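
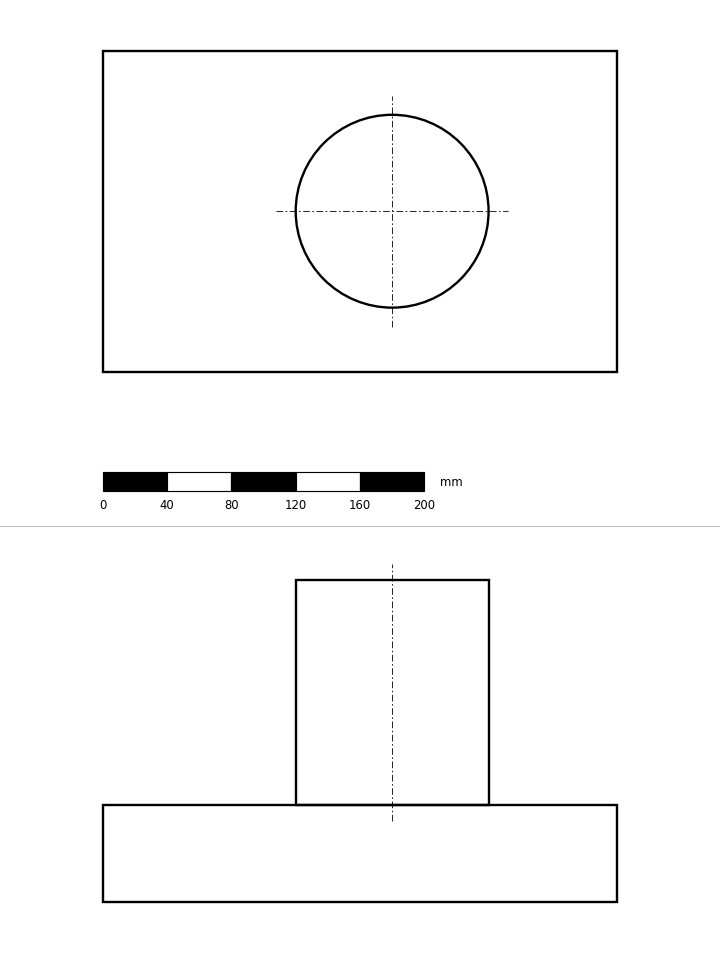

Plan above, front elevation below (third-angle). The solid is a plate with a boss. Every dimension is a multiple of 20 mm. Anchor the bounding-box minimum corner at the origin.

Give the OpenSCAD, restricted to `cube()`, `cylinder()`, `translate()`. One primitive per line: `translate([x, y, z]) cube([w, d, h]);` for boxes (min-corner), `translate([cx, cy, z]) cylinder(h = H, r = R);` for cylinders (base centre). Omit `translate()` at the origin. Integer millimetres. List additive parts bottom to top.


cube([320, 200, 60]);
translate([180, 100, 60]) cylinder(h = 140, r = 60);


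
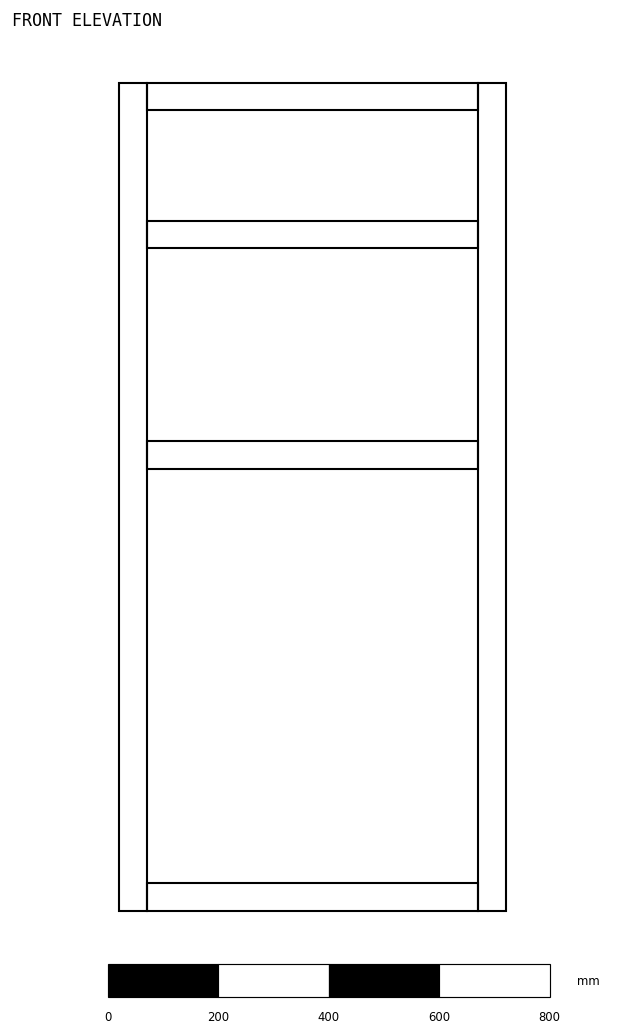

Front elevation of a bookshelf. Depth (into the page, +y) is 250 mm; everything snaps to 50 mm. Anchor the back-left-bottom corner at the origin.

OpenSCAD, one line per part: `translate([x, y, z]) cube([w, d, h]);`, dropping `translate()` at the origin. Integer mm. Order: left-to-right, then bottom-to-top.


cube([50, 250, 1500]);
translate([50, 0, 0]) cube([600, 250, 50]);
translate([50, 0, 800]) cube([600, 250, 50]);
translate([50, 0, 1200]) cube([600, 250, 50]);
translate([50, 0, 1450]) cube([600, 250, 50]);
translate([650, 0, 0]) cube([50, 250, 1500]);


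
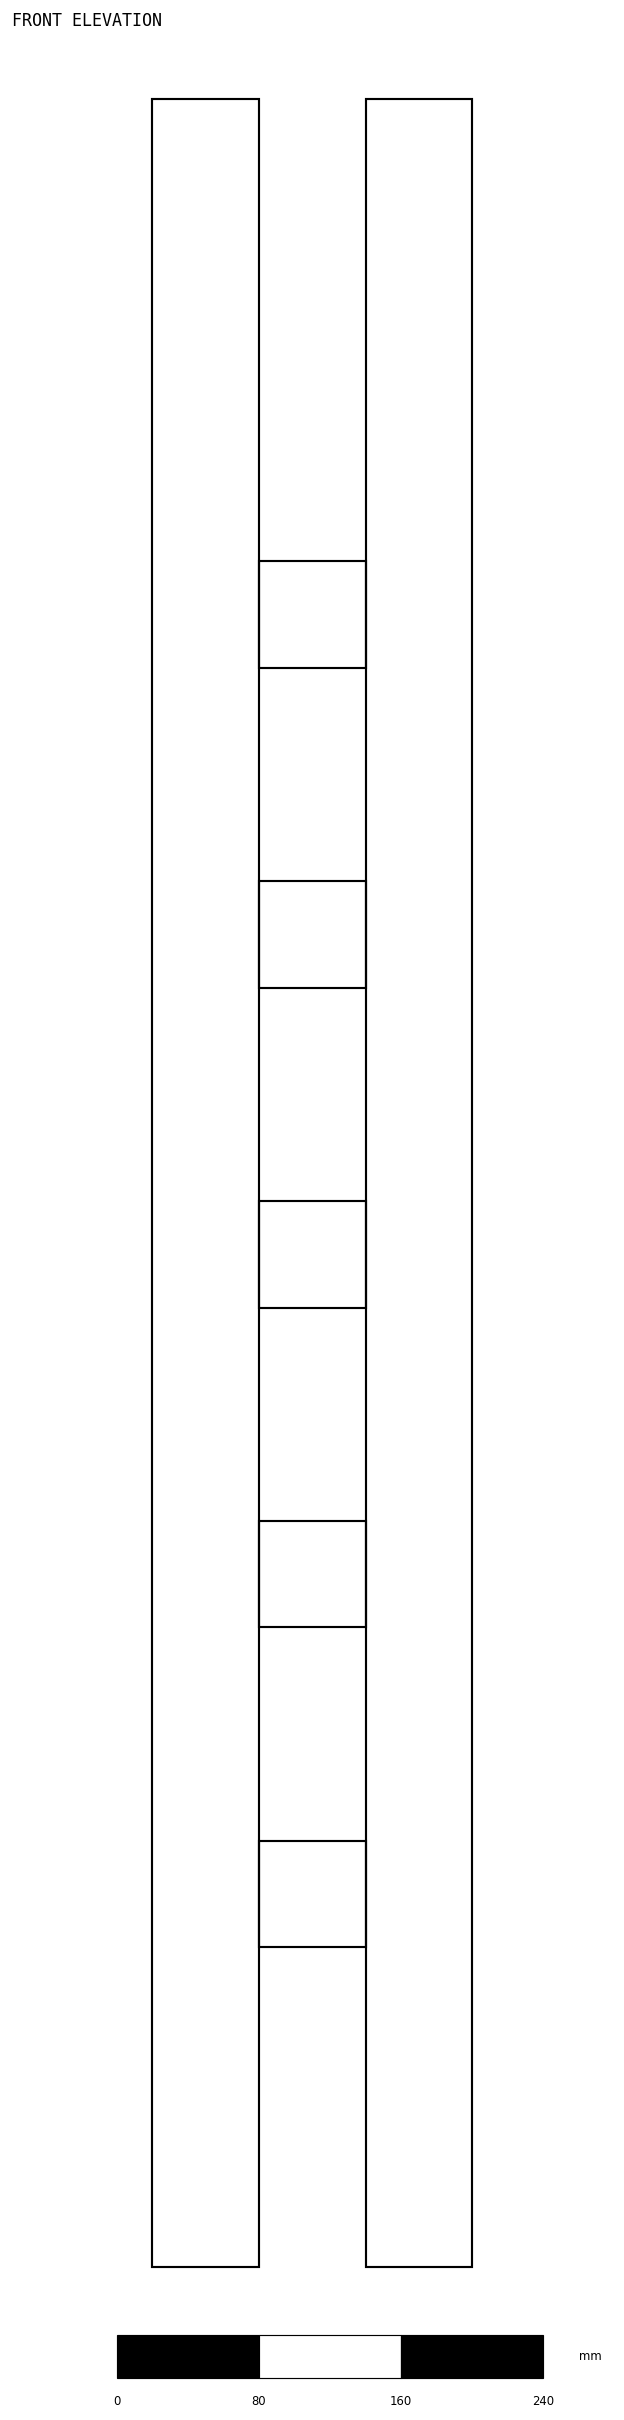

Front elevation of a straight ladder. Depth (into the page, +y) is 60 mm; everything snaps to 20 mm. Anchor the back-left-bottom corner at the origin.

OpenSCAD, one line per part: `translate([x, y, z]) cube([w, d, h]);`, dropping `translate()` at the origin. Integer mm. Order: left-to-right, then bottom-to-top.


cube([60, 60, 1220]);
translate([60, 0, 180]) cube([60, 60, 60]);
translate([60, 0, 360]) cube([60, 60, 60]);
translate([60, 0, 540]) cube([60, 60, 60]);
translate([60, 0, 720]) cube([60, 60, 60]);
translate([60, 0, 900]) cube([60, 60, 60]);
translate([120, 0, 0]) cube([60, 60, 1220]);


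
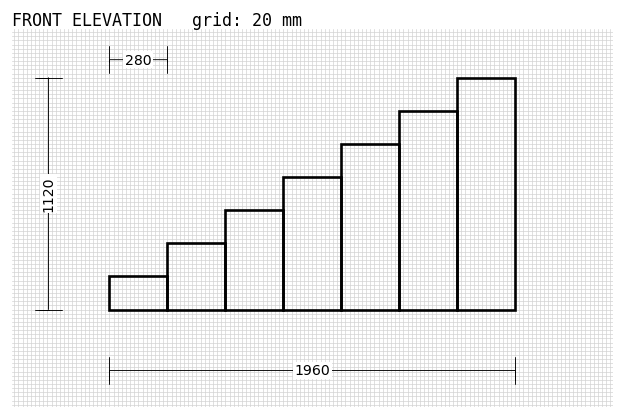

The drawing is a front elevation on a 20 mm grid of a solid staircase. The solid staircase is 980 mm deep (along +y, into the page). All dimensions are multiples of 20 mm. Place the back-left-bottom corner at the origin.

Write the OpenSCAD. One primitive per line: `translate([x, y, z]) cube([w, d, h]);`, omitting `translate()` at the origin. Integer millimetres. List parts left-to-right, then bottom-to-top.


cube([280, 980, 160]);
translate([280, 0, 0]) cube([280, 980, 320]);
translate([560, 0, 0]) cube([280, 980, 480]);
translate([840, 0, 0]) cube([280, 980, 640]);
translate([1120, 0, 0]) cube([280, 980, 800]);
translate([1400, 0, 0]) cube([280, 980, 960]);
translate([1680, 0, 0]) cube([280, 980, 1120]);


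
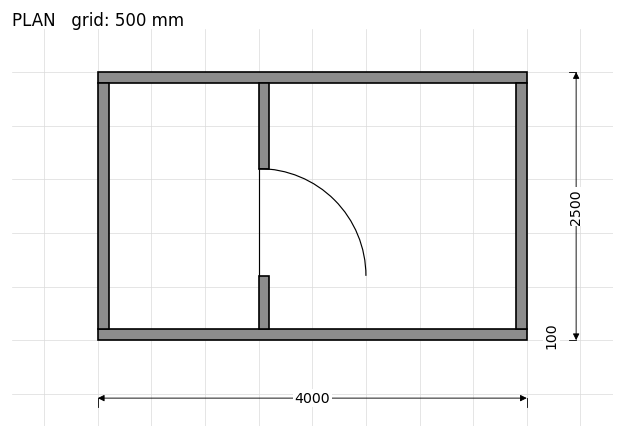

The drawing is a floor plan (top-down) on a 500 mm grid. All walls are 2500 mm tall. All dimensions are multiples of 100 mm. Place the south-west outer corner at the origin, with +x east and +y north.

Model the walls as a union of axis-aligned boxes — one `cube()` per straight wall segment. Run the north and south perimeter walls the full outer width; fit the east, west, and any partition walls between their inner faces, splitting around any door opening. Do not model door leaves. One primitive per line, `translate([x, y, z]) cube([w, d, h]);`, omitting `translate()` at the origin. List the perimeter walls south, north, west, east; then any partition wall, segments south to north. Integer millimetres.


cube([4000, 100, 2500]);
translate([0, 2400, 0]) cube([4000, 100, 2500]);
translate([0, 100, 0]) cube([100, 2300, 2500]);
translate([3900, 100, 0]) cube([100, 2300, 2500]);
translate([1500, 100, 0]) cube([100, 500, 2500]);
translate([1500, 1600, 0]) cube([100, 800, 2500]);


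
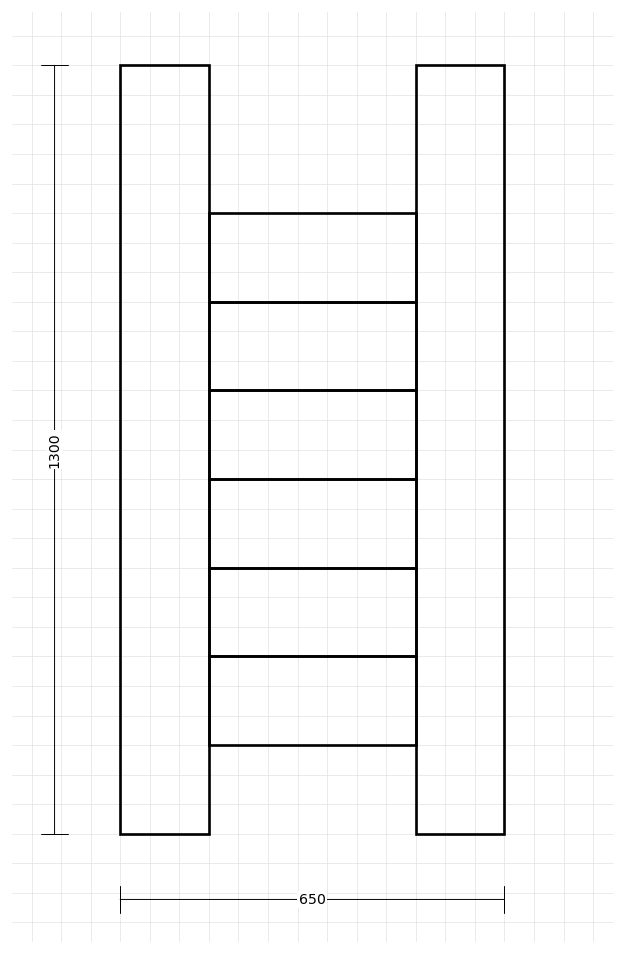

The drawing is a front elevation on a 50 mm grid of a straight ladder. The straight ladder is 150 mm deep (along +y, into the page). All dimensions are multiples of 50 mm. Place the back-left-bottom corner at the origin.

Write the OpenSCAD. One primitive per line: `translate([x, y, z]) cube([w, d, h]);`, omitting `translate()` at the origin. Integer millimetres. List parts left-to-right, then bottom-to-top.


cube([150, 150, 1300]);
translate([150, 0, 150]) cube([350, 150, 150]);
translate([150, 0, 300]) cube([350, 150, 150]);
translate([150, 0, 450]) cube([350, 150, 150]);
translate([150, 0, 600]) cube([350, 150, 150]);
translate([150, 0, 750]) cube([350, 150, 150]);
translate([150, 0, 900]) cube([350, 150, 150]);
translate([500, 0, 0]) cube([150, 150, 1300]);


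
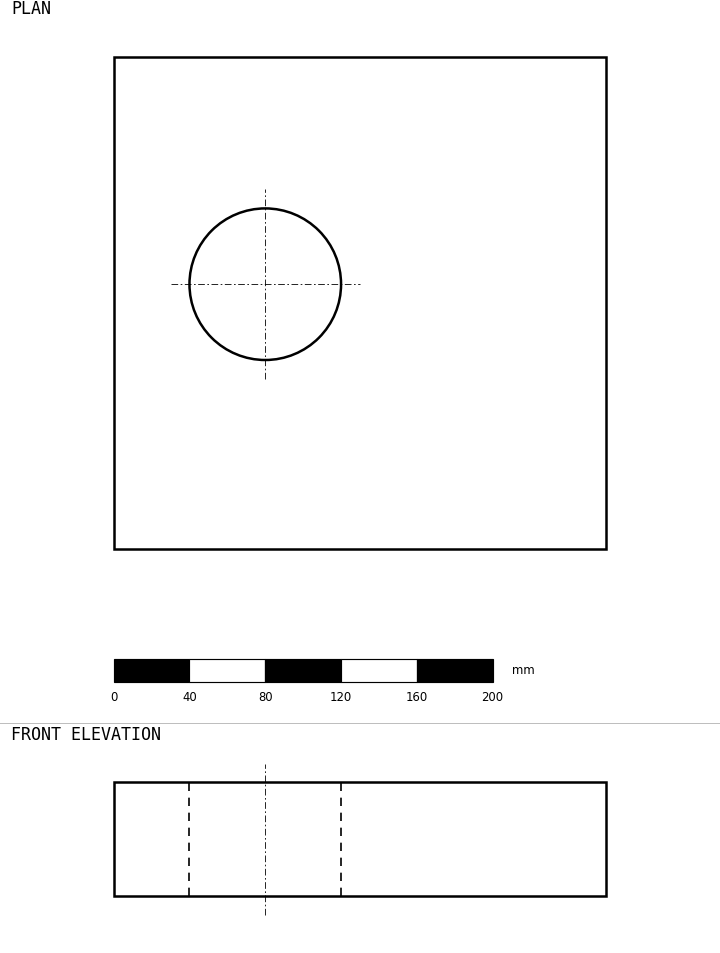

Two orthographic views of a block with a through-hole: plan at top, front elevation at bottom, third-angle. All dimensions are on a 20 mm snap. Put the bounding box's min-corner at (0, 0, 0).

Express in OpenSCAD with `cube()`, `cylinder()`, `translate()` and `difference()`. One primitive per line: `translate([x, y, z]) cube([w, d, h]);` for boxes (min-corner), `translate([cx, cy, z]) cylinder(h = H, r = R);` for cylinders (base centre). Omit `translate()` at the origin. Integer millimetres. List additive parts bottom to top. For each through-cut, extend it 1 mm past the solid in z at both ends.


difference() {
  cube([260, 260, 60]);
  translate([80, 140, -1]) cylinder(h = 62, r = 40);
}


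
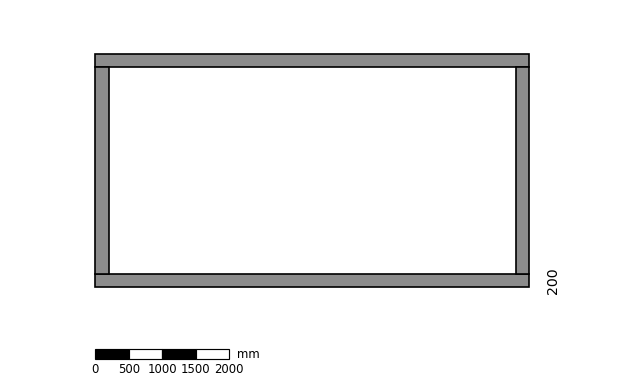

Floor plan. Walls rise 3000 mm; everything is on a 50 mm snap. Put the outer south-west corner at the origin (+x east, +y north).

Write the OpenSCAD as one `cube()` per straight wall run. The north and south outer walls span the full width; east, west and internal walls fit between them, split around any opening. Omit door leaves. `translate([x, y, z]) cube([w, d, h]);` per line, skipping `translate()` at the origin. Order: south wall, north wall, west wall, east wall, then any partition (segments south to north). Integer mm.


cube([6500, 200, 3000]);
translate([0, 3300, 0]) cube([6500, 200, 3000]);
translate([0, 200, 0]) cube([200, 3100, 3000]);
translate([6300, 200, 0]) cube([200, 3100, 3000]);


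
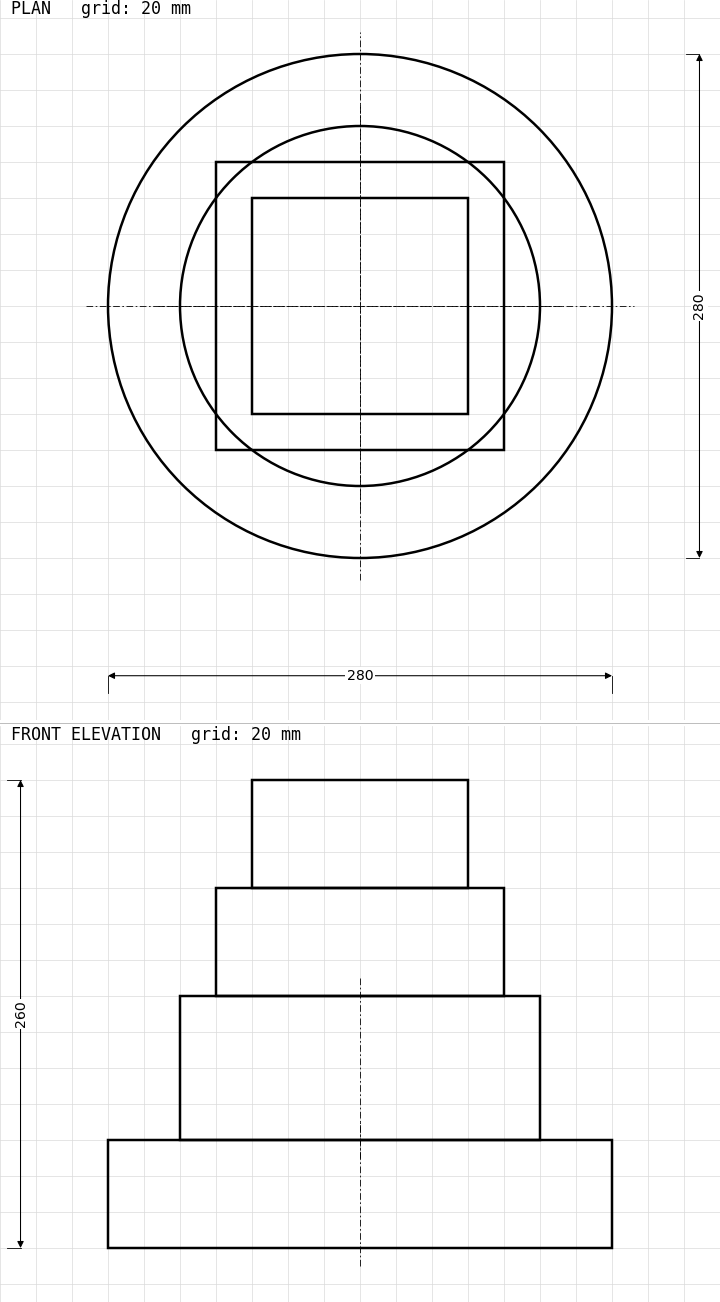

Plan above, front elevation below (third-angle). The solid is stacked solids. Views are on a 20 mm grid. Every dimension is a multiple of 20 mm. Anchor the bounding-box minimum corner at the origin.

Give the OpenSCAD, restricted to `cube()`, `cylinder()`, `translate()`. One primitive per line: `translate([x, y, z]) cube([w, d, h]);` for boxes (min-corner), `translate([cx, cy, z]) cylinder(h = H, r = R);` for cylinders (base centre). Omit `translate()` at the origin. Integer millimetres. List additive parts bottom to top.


translate([140, 140, 0]) cylinder(h = 60, r = 140);
translate([140, 140, 60]) cylinder(h = 80, r = 100);
translate([60, 60, 140]) cube([160, 160, 60]);
translate([80, 80, 200]) cube([120, 120, 60]);


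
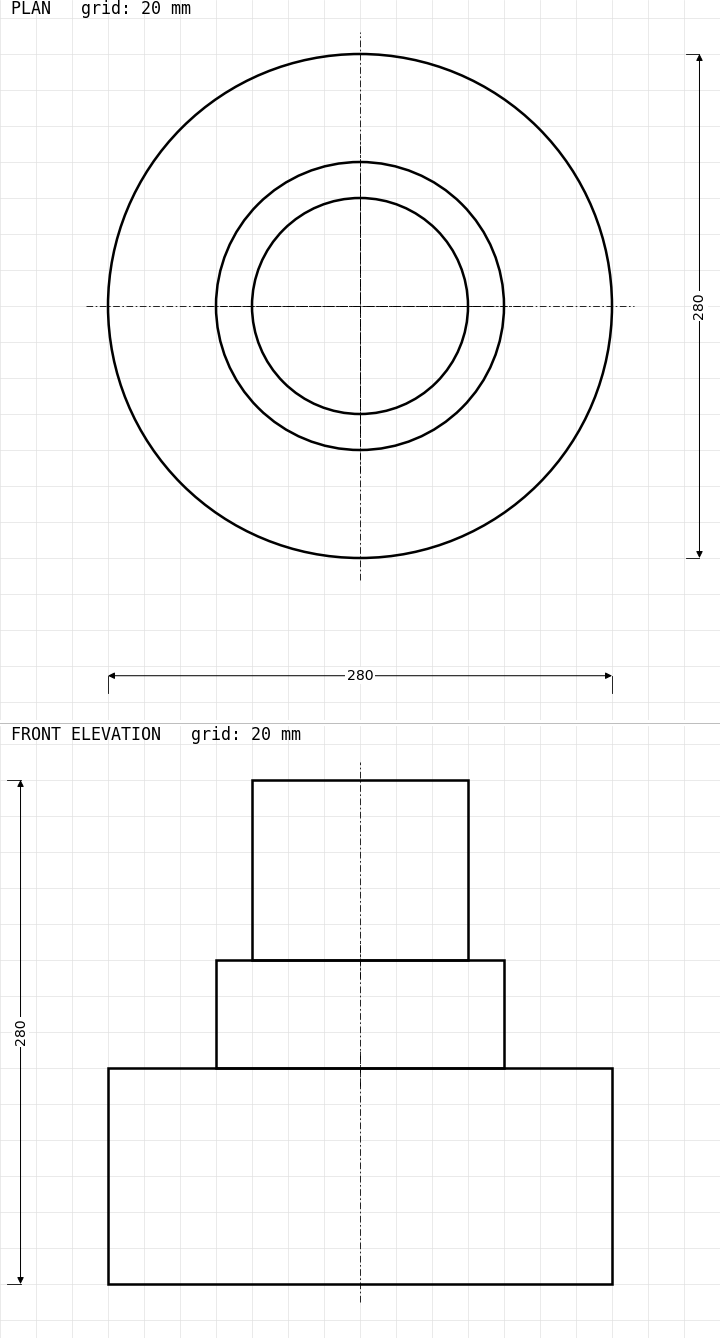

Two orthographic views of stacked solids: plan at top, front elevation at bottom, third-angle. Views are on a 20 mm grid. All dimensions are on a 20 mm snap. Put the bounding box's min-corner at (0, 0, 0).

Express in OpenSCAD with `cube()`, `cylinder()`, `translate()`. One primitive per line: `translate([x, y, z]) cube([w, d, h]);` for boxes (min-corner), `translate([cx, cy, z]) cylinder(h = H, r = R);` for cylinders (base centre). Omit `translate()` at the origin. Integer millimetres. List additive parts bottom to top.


translate([140, 140, 0]) cylinder(h = 120, r = 140);
translate([140, 140, 120]) cylinder(h = 60, r = 80);
translate([140, 140, 180]) cylinder(h = 100, r = 60);


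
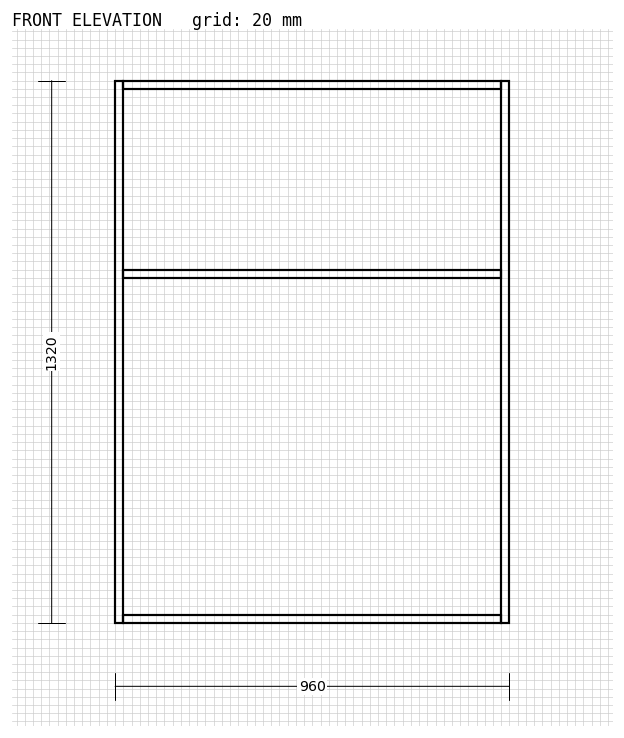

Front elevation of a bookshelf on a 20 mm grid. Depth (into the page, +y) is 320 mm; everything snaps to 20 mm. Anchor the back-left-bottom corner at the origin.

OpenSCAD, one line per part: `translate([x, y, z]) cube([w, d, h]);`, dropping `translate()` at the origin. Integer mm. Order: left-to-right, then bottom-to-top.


cube([20, 320, 1320]);
translate([20, 0, 0]) cube([920, 320, 20]);
translate([20, 0, 840]) cube([920, 320, 20]);
translate([20, 0, 1300]) cube([920, 320, 20]);
translate([940, 0, 0]) cube([20, 320, 1320]);


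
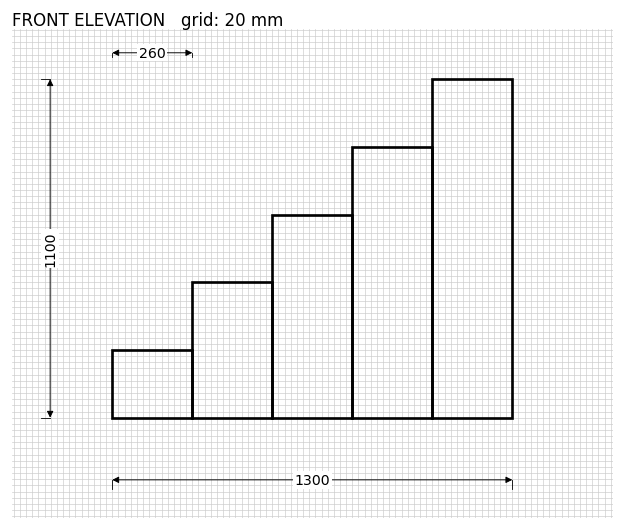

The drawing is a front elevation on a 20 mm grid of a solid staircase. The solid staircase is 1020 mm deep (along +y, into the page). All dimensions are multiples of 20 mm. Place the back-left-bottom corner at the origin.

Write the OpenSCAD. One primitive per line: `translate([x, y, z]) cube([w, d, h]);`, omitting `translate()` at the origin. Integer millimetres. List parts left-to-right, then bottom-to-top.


cube([260, 1020, 220]);
translate([260, 0, 0]) cube([260, 1020, 440]);
translate([520, 0, 0]) cube([260, 1020, 660]);
translate([780, 0, 0]) cube([260, 1020, 880]);
translate([1040, 0, 0]) cube([260, 1020, 1100]);


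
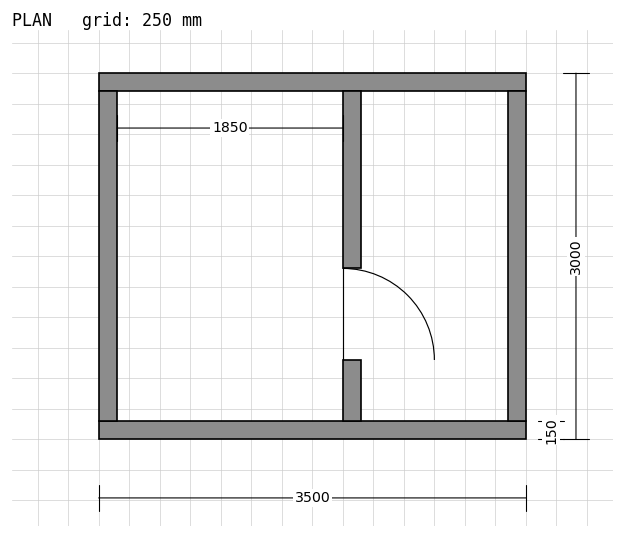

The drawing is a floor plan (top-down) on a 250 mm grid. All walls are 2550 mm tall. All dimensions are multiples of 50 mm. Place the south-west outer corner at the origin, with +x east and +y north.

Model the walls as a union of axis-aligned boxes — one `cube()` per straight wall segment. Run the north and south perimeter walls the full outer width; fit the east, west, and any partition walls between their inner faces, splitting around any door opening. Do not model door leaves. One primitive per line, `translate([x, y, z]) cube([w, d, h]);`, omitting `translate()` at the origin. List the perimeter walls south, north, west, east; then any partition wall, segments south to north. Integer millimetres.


cube([3500, 150, 2550]);
translate([0, 2850, 0]) cube([3500, 150, 2550]);
translate([0, 150, 0]) cube([150, 2700, 2550]);
translate([3350, 150, 0]) cube([150, 2700, 2550]);
translate([2000, 150, 0]) cube([150, 500, 2550]);
translate([2000, 1400, 0]) cube([150, 1450, 2550]);


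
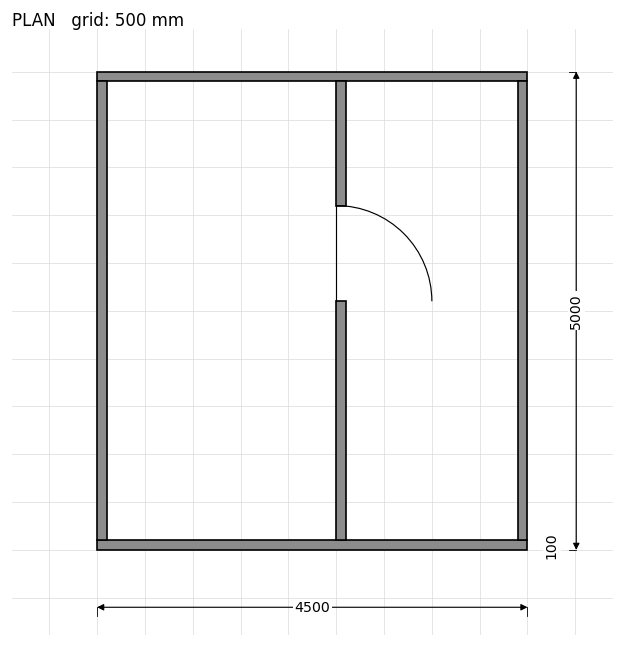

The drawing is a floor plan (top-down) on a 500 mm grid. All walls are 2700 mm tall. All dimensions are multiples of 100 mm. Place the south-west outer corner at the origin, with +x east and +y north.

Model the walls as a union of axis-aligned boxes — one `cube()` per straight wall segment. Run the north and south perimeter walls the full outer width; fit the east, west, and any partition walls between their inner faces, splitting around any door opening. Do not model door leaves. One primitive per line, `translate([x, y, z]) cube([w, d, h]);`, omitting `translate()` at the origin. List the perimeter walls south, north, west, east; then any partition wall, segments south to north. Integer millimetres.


cube([4500, 100, 2700]);
translate([0, 4900, 0]) cube([4500, 100, 2700]);
translate([0, 100, 0]) cube([100, 4800, 2700]);
translate([4400, 100, 0]) cube([100, 4800, 2700]);
translate([2500, 100, 0]) cube([100, 2500, 2700]);
translate([2500, 3600, 0]) cube([100, 1300, 2700]);


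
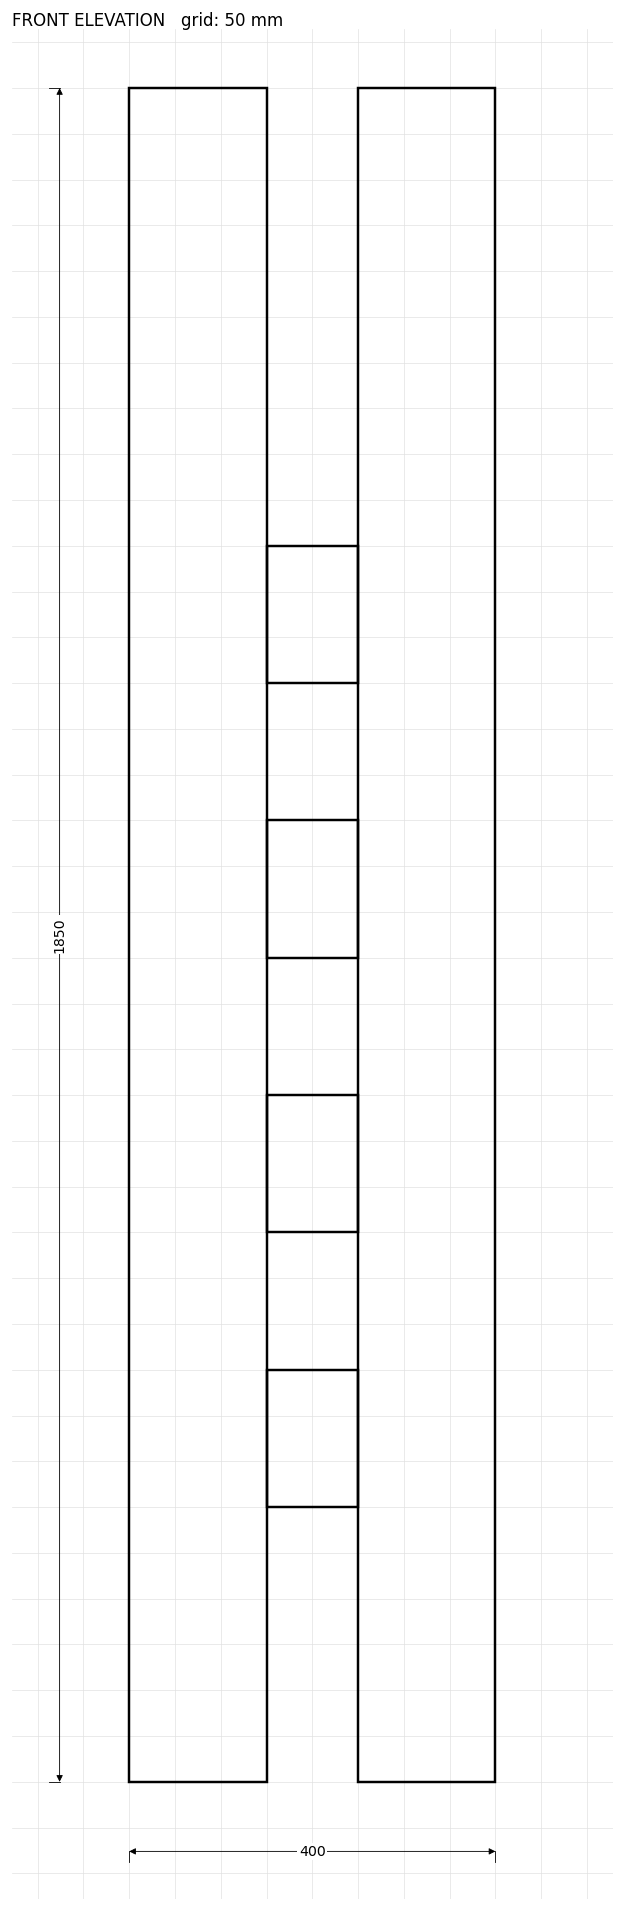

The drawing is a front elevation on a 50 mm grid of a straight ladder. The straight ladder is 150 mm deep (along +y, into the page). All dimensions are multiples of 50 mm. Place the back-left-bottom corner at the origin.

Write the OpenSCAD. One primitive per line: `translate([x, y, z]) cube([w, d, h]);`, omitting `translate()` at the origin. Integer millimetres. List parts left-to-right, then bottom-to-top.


cube([150, 150, 1850]);
translate([150, 0, 300]) cube([100, 150, 150]);
translate([150, 0, 600]) cube([100, 150, 150]);
translate([150, 0, 900]) cube([100, 150, 150]);
translate([150, 0, 1200]) cube([100, 150, 150]);
translate([250, 0, 0]) cube([150, 150, 1850]);


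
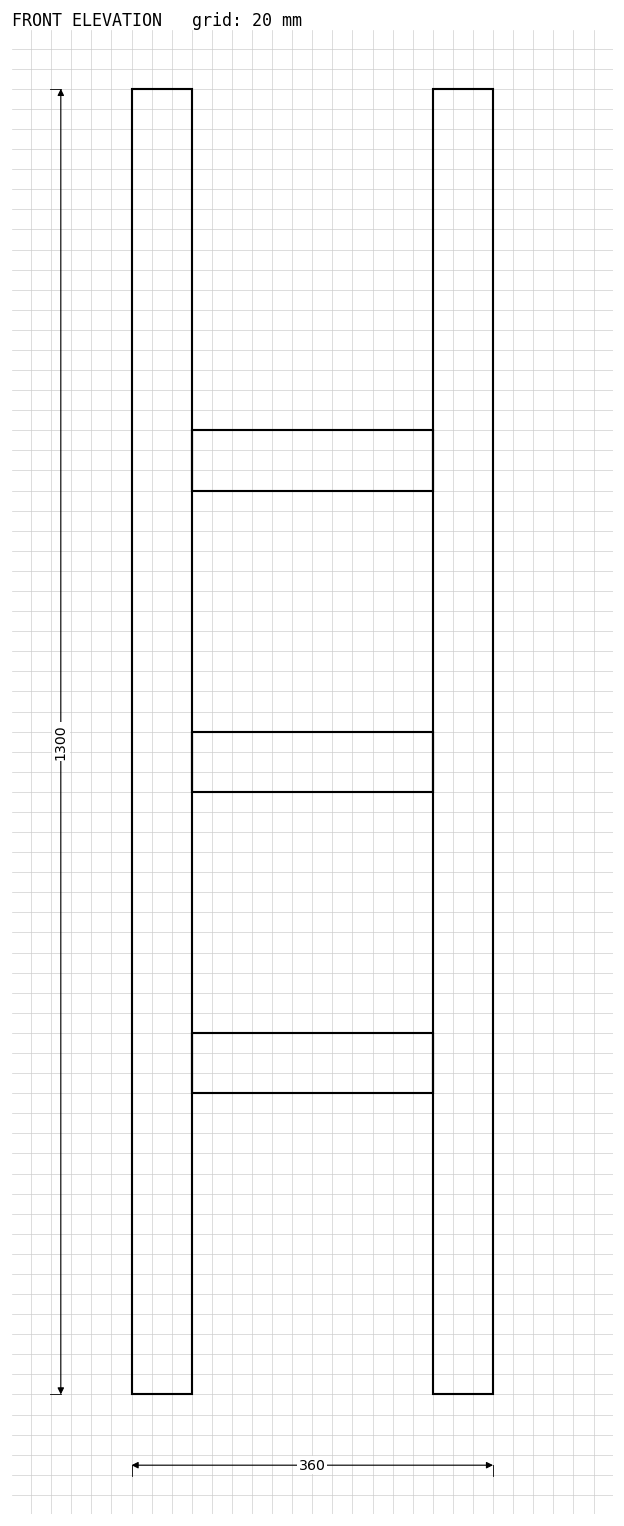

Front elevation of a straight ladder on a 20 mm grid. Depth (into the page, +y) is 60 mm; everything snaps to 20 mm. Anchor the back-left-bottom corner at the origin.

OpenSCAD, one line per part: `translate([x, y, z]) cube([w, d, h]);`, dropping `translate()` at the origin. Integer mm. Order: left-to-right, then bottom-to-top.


cube([60, 60, 1300]);
translate([60, 0, 300]) cube([240, 60, 60]);
translate([60, 0, 600]) cube([240, 60, 60]);
translate([60, 0, 900]) cube([240, 60, 60]);
translate([300, 0, 0]) cube([60, 60, 1300]);


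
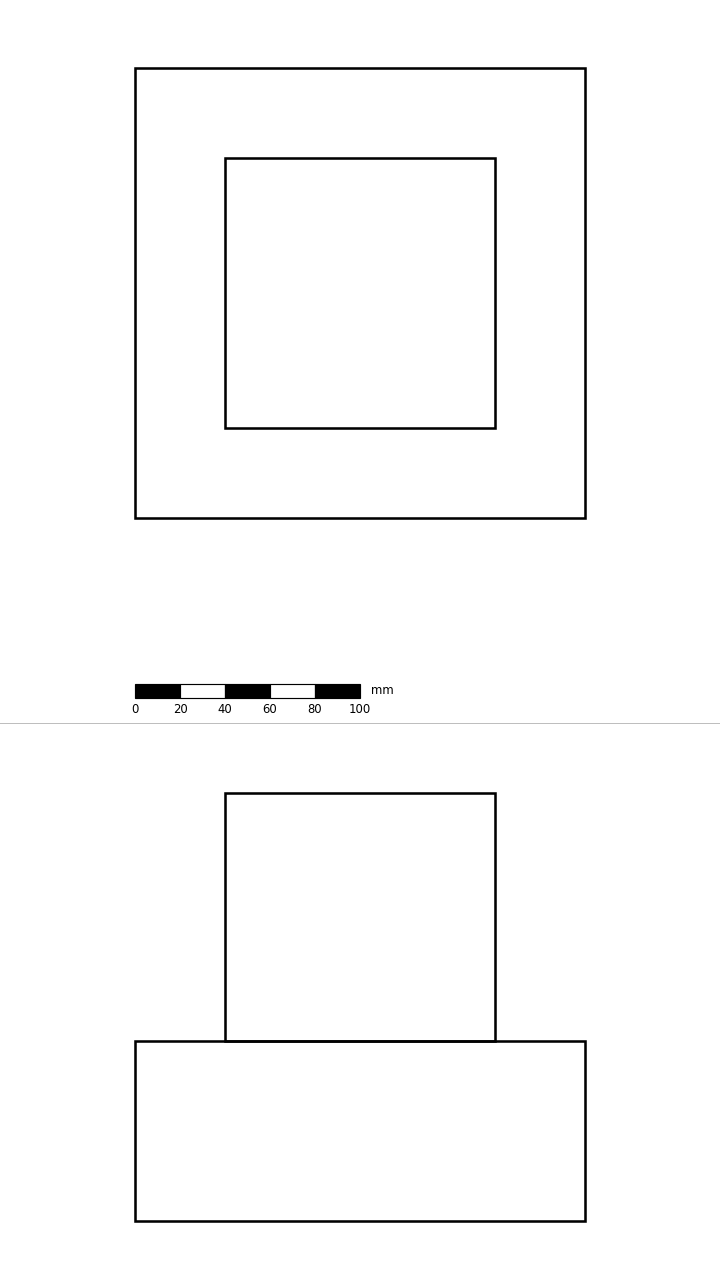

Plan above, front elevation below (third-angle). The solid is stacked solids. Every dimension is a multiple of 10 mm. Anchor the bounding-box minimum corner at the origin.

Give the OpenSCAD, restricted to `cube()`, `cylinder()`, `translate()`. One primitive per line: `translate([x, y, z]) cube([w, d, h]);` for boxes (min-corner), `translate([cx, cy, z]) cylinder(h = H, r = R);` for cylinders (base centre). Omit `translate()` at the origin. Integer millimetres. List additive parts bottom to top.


cube([200, 200, 80]);
translate([40, 40, 80]) cube([120, 120, 110]);


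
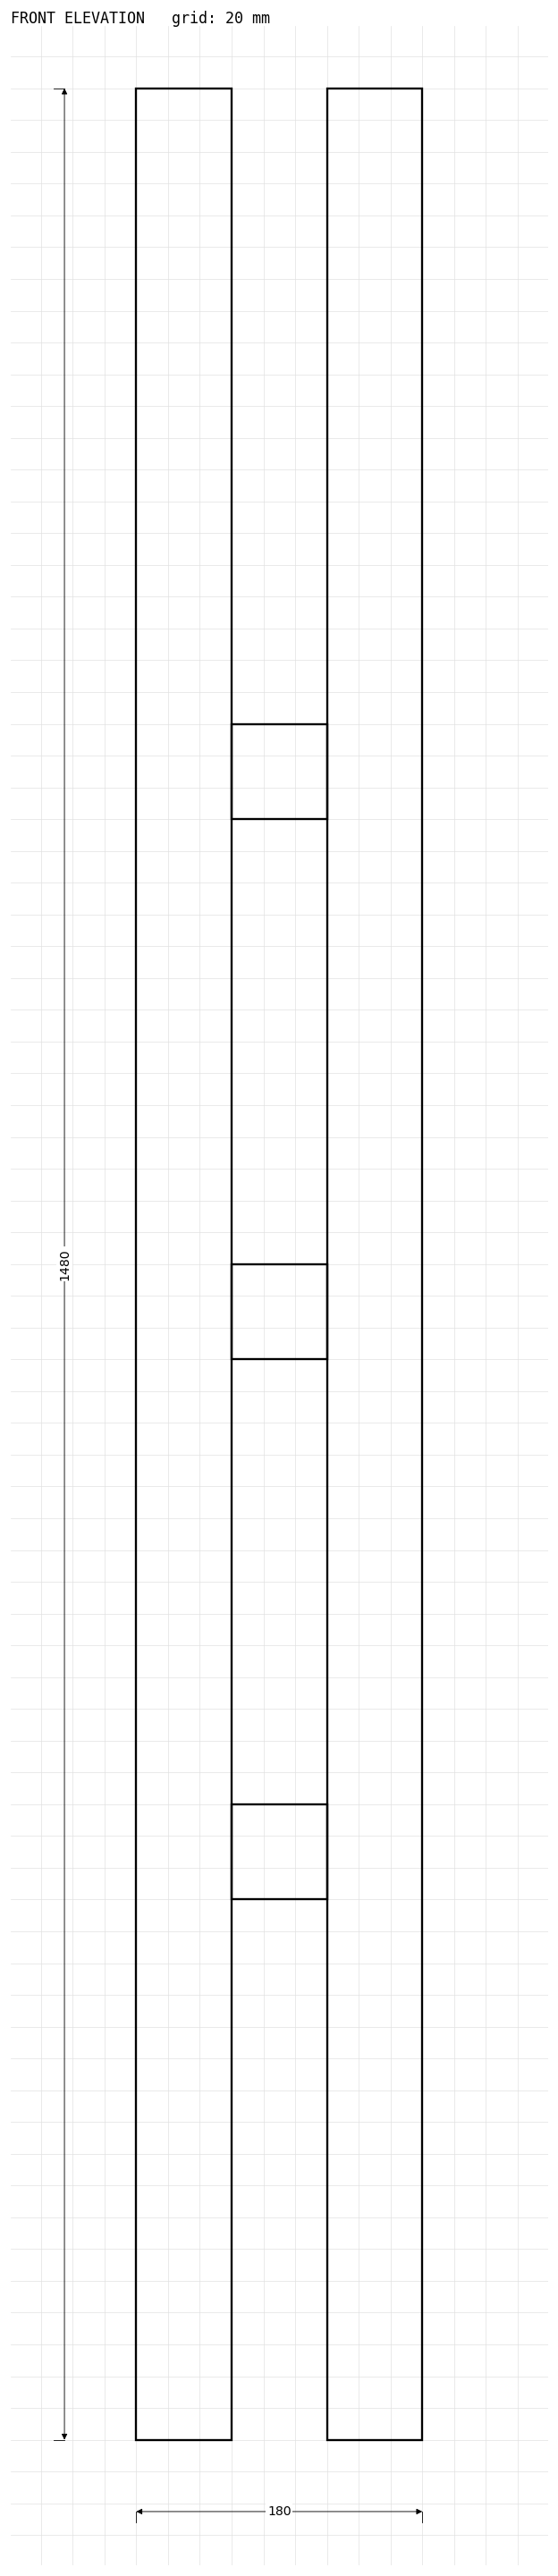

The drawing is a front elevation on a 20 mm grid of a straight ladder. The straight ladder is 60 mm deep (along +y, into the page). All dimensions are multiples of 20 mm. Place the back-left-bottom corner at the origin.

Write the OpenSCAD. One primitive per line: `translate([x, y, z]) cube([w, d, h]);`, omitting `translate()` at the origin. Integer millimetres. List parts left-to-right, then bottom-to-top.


cube([60, 60, 1480]);
translate([60, 0, 340]) cube([60, 60, 60]);
translate([60, 0, 680]) cube([60, 60, 60]);
translate([60, 0, 1020]) cube([60, 60, 60]);
translate([120, 0, 0]) cube([60, 60, 1480]);


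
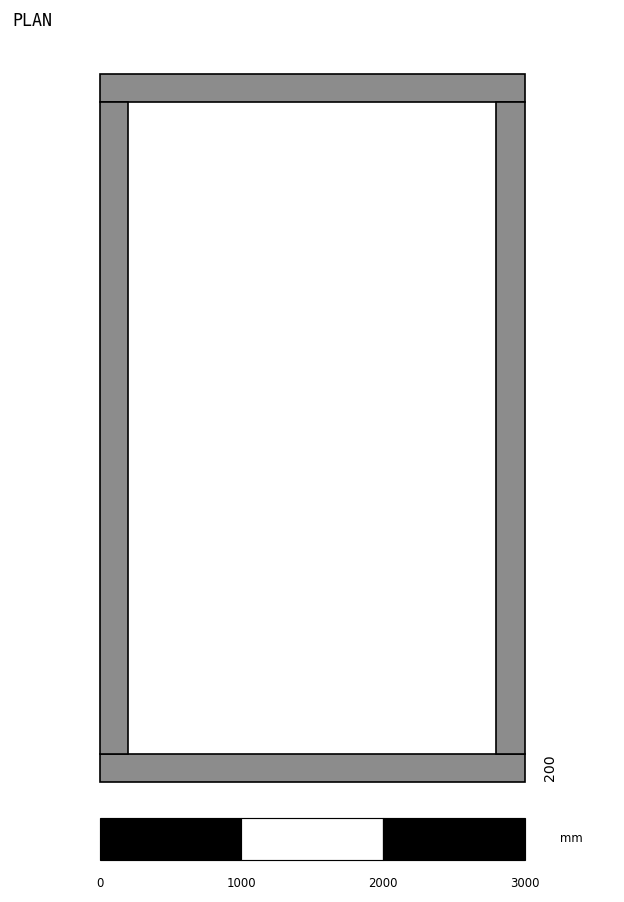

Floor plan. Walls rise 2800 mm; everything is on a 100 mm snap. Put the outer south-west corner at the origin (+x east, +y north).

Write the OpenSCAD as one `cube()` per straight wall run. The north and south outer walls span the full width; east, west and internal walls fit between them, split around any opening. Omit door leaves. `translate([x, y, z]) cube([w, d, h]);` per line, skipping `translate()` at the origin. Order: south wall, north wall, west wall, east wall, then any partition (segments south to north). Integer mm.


cube([3000, 200, 2800]);
translate([0, 4800, 0]) cube([3000, 200, 2800]);
translate([0, 200, 0]) cube([200, 4600, 2800]);
translate([2800, 200, 0]) cube([200, 4600, 2800]);


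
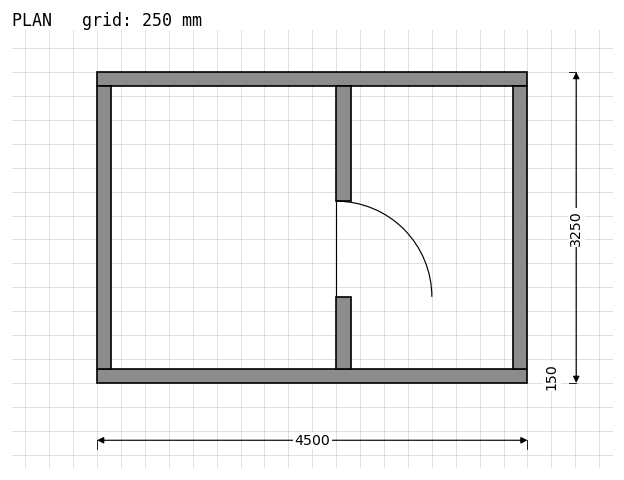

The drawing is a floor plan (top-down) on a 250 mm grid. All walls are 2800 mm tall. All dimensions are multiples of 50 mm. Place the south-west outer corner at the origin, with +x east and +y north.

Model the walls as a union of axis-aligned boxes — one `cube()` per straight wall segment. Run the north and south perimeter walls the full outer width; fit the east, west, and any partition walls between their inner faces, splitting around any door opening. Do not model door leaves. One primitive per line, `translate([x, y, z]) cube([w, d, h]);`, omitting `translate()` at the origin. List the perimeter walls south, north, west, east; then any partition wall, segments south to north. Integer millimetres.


cube([4500, 150, 2800]);
translate([0, 3100, 0]) cube([4500, 150, 2800]);
translate([0, 150, 0]) cube([150, 2950, 2800]);
translate([4350, 150, 0]) cube([150, 2950, 2800]);
translate([2500, 150, 0]) cube([150, 750, 2800]);
translate([2500, 1900, 0]) cube([150, 1200, 2800]);


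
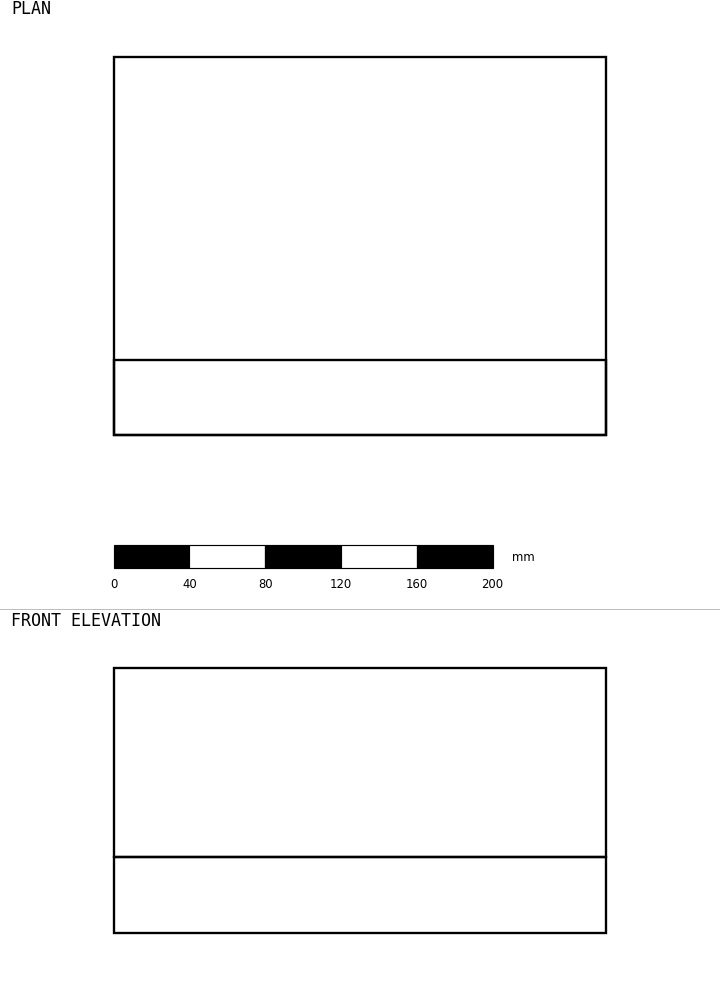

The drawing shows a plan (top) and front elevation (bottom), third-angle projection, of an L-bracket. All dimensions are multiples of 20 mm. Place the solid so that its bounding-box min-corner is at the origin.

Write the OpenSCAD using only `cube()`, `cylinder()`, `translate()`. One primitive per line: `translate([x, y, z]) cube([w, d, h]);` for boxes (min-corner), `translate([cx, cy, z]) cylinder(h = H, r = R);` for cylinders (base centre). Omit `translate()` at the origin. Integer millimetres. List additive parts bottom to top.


cube([260, 200, 40]);
translate([0, 0, 40]) cube([260, 40, 100]);


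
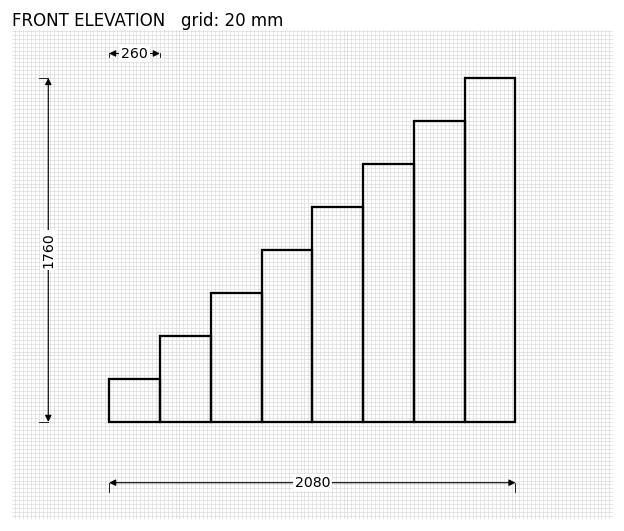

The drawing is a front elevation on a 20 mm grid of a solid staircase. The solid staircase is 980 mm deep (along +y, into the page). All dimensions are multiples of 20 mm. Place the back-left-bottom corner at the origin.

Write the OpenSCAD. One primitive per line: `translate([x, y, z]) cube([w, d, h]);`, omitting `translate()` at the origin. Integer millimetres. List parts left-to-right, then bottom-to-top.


cube([260, 980, 220]);
translate([260, 0, 0]) cube([260, 980, 440]);
translate([520, 0, 0]) cube([260, 980, 660]);
translate([780, 0, 0]) cube([260, 980, 880]);
translate([1040, 0, 0]) cube([260, 980, 1100]);
translate([1300, 0, 0]) cube([260, 980, 1320]);
translate([1560, 0, 0]) cube([260, 980, 1540]);
translate([1820, 0, 0]) cube([260, 980, 1760]);


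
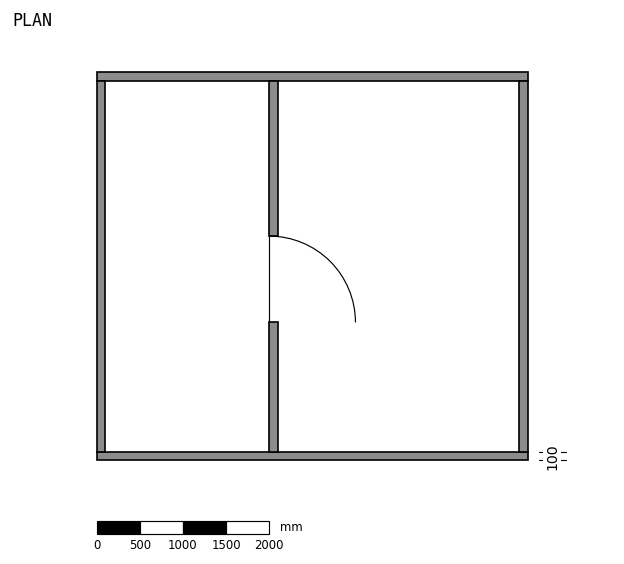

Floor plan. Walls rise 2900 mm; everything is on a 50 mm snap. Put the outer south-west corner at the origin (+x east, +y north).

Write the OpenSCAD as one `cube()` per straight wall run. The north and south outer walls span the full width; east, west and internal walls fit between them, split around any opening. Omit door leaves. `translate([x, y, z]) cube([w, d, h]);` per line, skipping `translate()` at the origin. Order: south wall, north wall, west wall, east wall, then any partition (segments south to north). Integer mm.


cube([5000, 100, 2900]);
translate([0, 4400, 0]) cube([5000, 100, 2900]);
translate([0, 100, 0]) cube([100, 4300, 2900]);
translate([4900, 100, 0]) cube([100, 4300, 2900]);
translate([2000, 100, 0]) cube([100, 1500, 2900]);
translate([2000, 2600, 0]) cube([100, 1800, 2900]);


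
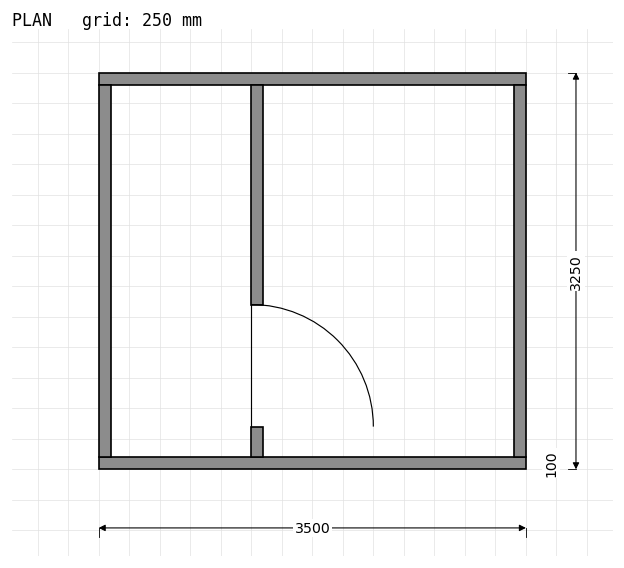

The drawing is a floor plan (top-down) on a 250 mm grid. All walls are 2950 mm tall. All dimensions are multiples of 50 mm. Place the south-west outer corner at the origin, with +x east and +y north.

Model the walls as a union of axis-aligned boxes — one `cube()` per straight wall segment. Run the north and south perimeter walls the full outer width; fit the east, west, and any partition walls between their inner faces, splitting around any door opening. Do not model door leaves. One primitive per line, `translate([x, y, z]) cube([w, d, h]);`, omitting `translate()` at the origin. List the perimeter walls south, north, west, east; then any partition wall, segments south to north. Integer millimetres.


cube([3500, 100, 2950]);
translate([0, 3150, 0]) cube([3500, 100, 2950]);
translate([0, 100, 0]) cube([100, 3050, 2950]);
translate([3400, 100, 0]) cube([100, 3050, 2950]);
translate([1250, 100, 0]) cube([100, 250, 2950]);
translate([1250, 1350, 0]) cube([100, 1800, 2950]);


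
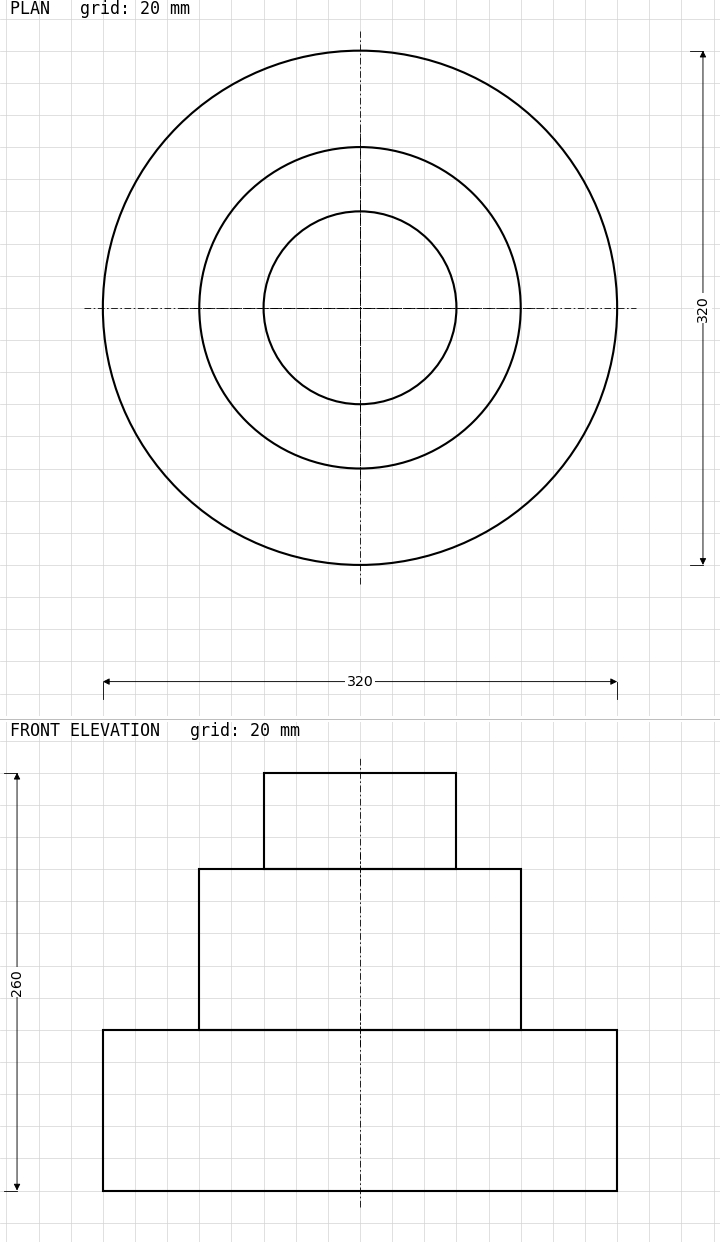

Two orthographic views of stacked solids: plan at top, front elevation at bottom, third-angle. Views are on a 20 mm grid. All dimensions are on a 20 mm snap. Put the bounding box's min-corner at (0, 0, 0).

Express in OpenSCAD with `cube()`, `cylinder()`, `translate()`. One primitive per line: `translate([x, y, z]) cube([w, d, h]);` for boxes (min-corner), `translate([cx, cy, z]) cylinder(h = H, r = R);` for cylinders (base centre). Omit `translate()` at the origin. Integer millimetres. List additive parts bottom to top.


translate([160, 160, 0]) cylinder(h = 100, r = 160);
translate([160, 160, 100]) cylinder(h = 100, r = 100);
translate([160, 160, 200]) cylinder(h = 60, r = 60);


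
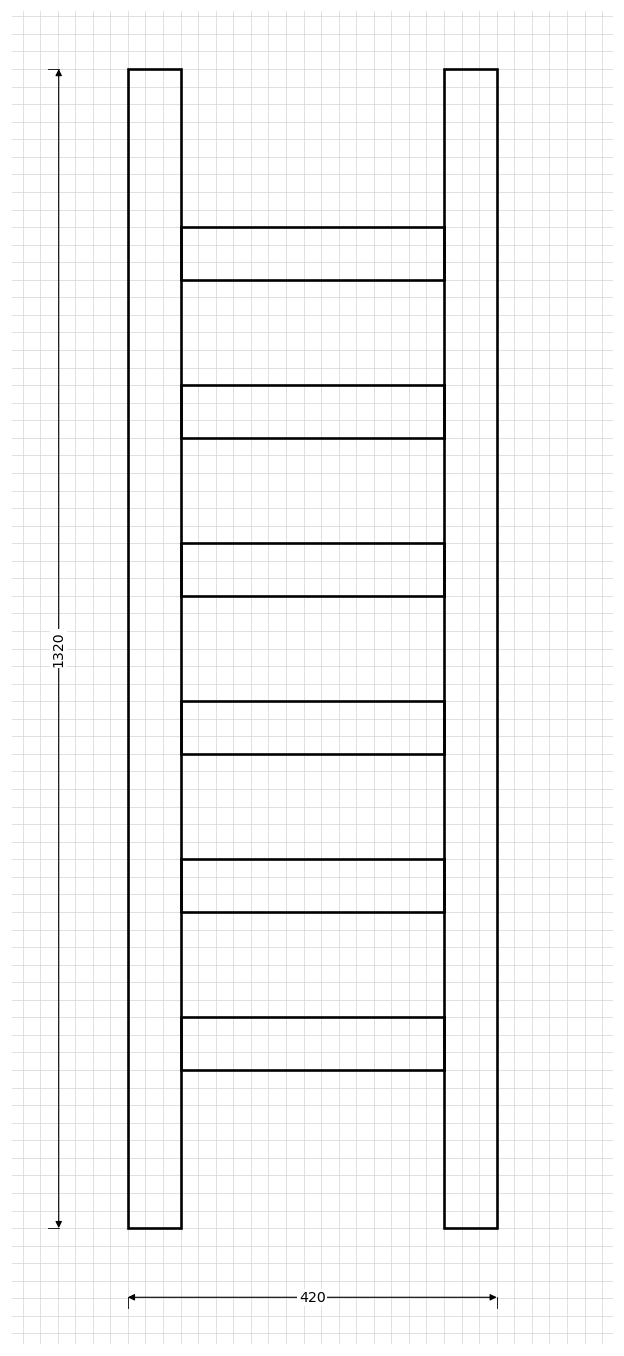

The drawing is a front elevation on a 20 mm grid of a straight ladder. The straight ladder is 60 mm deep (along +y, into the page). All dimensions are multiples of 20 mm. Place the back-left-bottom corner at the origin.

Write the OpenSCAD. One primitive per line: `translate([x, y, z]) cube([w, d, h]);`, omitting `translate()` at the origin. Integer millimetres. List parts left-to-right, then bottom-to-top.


cube([60, 60, 1320]);
translate([60, 0, 180]) cube([300, 60, 60]);
translate([60, 0, 360]) cube([300, 60, 60]);
translate([60, 0, 540]) cube([300, 60, 60]);
translate([60, 0, 720]) cube([300, 60, 60]);
translate([60, 0, 900]) cube([300, 60, 60]);
translate([60, 0, 1080]) cube([300, 60, 60]);
translate([360, 0, 0]) cube([60, 60, 1320]);


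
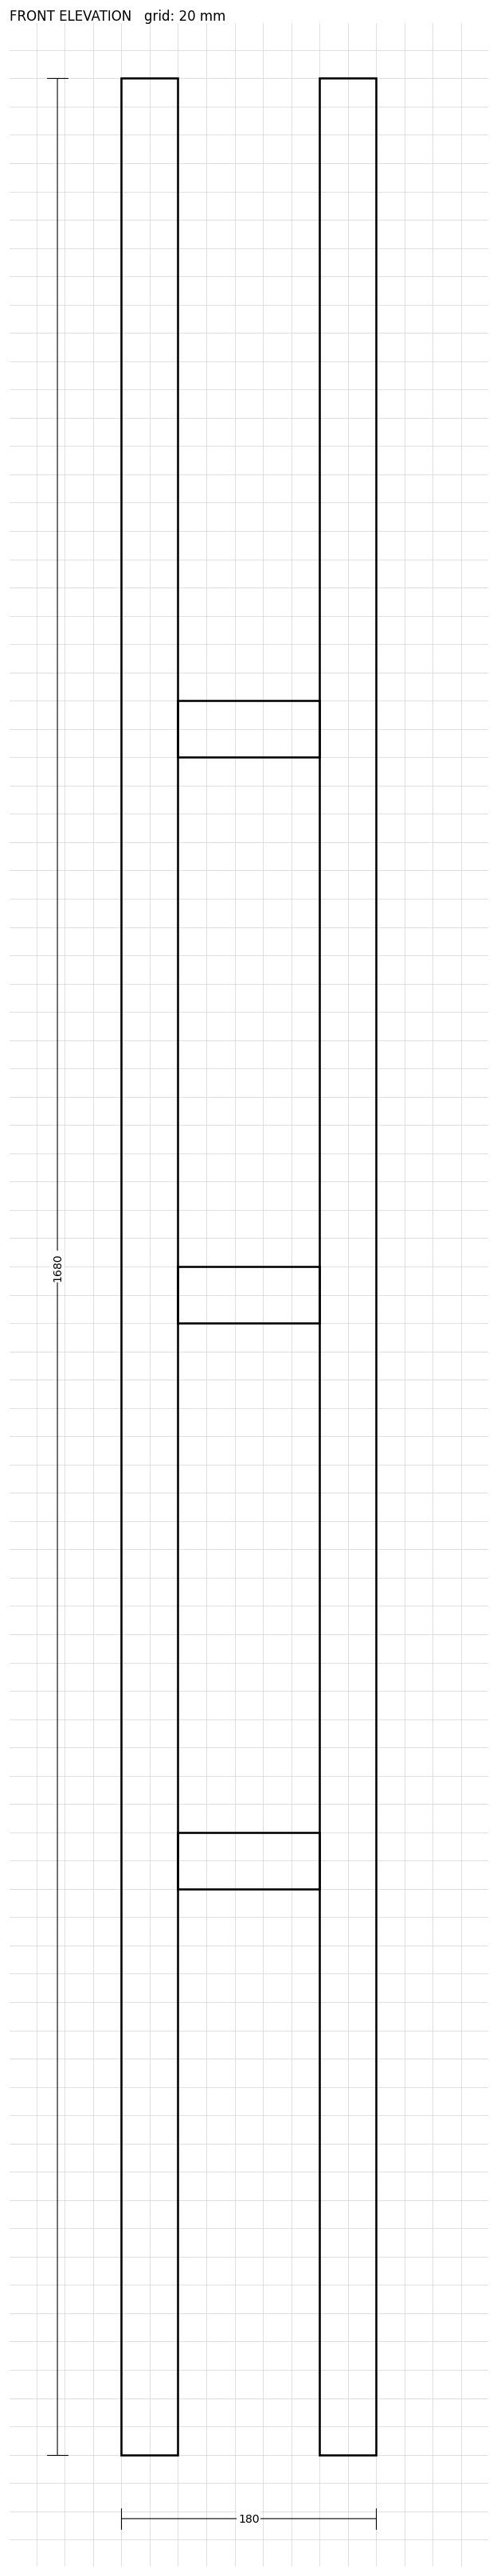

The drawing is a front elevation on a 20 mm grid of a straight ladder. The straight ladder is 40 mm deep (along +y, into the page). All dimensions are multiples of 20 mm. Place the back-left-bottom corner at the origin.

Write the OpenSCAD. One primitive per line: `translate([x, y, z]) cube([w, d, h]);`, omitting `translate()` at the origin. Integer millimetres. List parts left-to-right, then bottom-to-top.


cube([40, 40, 1680]);
translate([40, 0, 400]) cube([100, 40, 40]);
translate([40, 0, 800]) cube([100, 40, 40]);
translate([40, 0, 1200]) cube([100, 40, 40]);
translate([140, 0, 0]) cube([40, 40, 1680]);


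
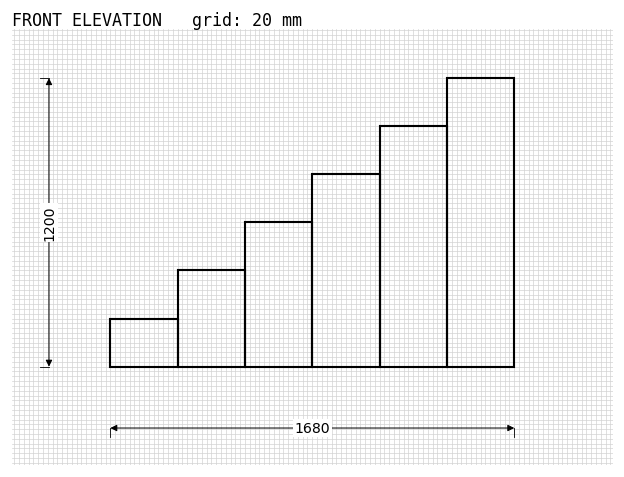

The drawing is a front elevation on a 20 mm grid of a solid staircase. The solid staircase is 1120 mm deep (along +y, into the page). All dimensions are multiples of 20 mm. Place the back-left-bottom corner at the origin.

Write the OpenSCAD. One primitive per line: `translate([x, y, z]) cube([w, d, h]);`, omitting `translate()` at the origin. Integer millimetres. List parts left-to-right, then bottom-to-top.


cube([280, 1120, 200]);
translate([280, 0, 0]) cube([280, 1120, 400]);
translate([560, 0, 0]) cube([280, 1120, 600]);
translate([840, 0, 0]) cube([280, 1120, 800]);
translate([1120, 0, 0]) cube([280, 1120, 1000]);
translate([1400, 0, 0]) cube([280, 1120, 1200]);


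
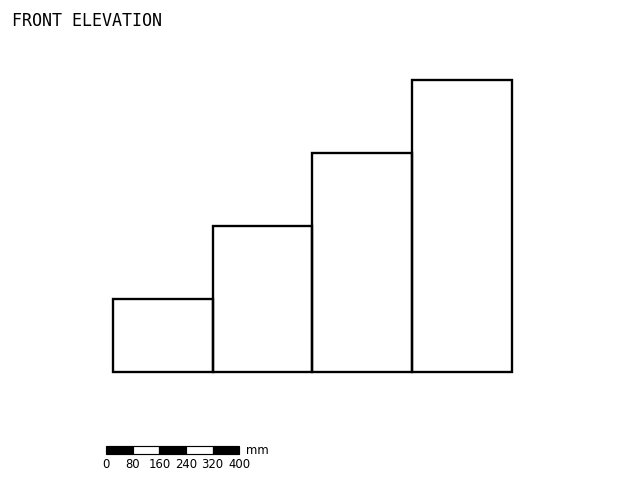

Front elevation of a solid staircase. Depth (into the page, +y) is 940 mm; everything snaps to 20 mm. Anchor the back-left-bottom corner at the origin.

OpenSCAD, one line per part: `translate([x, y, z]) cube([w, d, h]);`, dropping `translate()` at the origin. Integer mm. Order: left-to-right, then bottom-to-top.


cube([300, 940, 220]);
translate([300, 0, 0]) cube([300, 940, 440]);
translate([600, 0, 0]) cube([300, 940, 660]);
translate([900, 0, 0]) cube([300, 940, 880]);


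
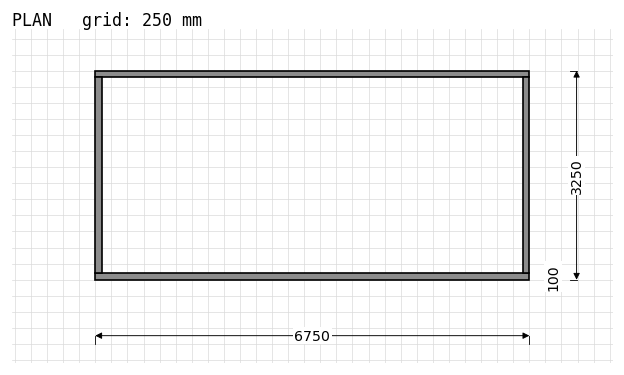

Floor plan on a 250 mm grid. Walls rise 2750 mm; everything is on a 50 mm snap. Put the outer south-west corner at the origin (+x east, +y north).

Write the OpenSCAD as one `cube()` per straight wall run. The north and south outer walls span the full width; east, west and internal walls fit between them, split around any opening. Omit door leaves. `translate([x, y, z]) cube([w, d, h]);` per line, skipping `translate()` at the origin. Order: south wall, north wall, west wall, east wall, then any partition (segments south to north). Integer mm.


cube([6750, 100, 2750]);
translate([0, 3150, 0]) cube([6750, 100, 2750]);
translate([0, 100, 0]) cube([100, 3050, 2750]);
translate([6650, 100, 0]) cube([100, 3050, 2750]);


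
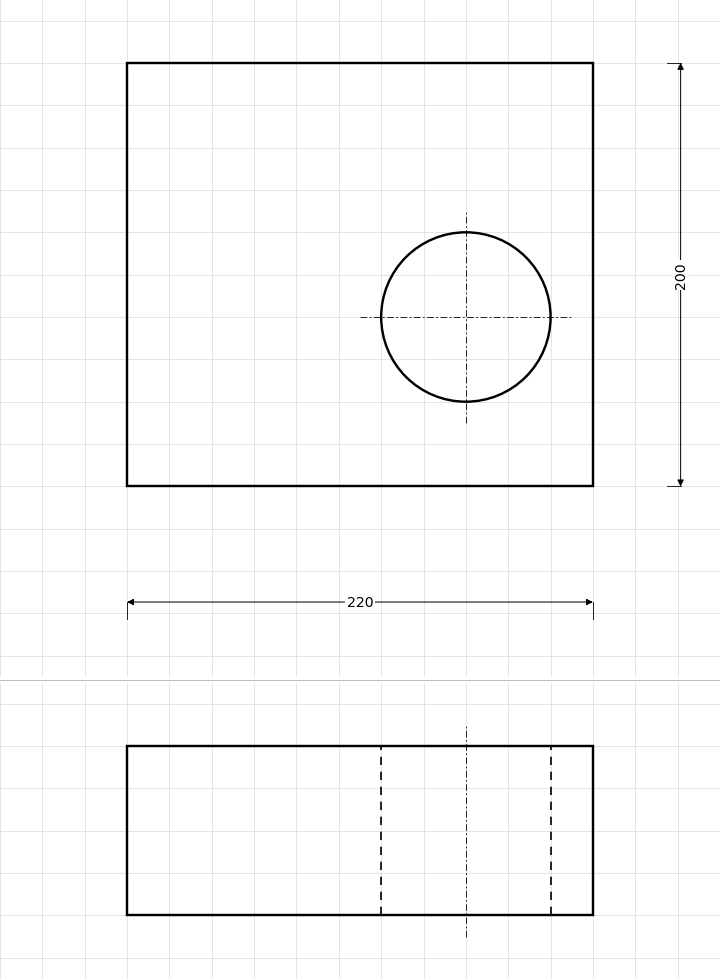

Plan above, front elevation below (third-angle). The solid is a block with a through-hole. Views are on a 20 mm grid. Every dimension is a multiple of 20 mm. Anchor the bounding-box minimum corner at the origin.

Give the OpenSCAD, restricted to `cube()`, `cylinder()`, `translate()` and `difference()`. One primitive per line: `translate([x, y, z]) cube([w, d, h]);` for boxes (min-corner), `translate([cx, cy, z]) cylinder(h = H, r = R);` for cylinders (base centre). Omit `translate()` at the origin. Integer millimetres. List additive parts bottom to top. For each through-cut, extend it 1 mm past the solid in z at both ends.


difference() {
  cube([220, 200, 80]);
  translate([160, 80, -1]) cylinder(h = 82, r = 40);
}


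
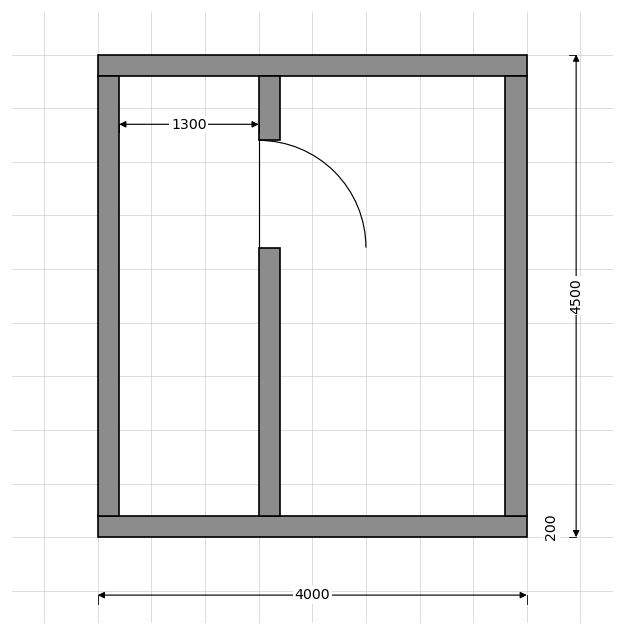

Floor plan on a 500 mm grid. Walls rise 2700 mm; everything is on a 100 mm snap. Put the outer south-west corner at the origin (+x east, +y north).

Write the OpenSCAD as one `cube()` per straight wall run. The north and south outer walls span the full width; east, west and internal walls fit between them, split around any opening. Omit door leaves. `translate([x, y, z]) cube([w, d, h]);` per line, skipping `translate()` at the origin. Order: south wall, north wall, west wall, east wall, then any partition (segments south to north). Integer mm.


cube([4000, 200, 2700]);
translate([0, 4300, 0]) cube([4000, 200, 2700]);
translate([0, 200, 0]) cube([200, 4100, 2700]);
translate([3800, 200, 0]) cube([200, 4100, 2700]);
translate([1500, 200, 0]) cube([200, 2500, 2700]);
translate([1500, 3700, 0]) cube([200, 600, 2700]);


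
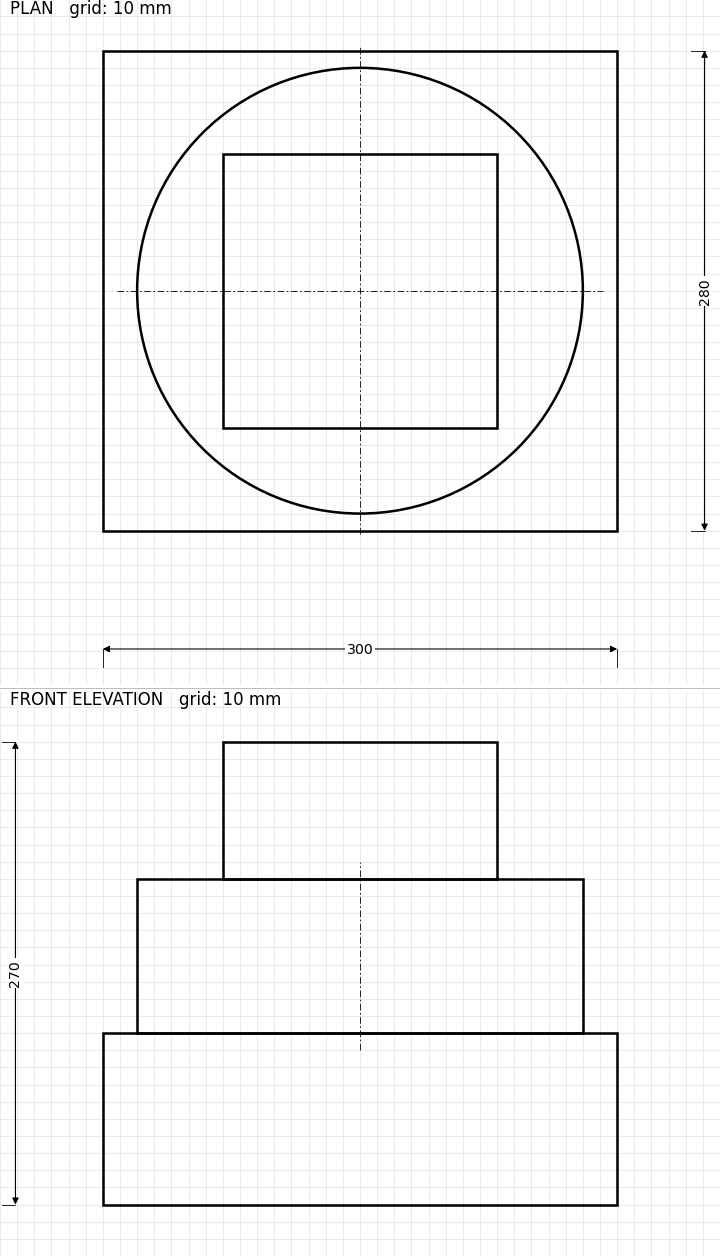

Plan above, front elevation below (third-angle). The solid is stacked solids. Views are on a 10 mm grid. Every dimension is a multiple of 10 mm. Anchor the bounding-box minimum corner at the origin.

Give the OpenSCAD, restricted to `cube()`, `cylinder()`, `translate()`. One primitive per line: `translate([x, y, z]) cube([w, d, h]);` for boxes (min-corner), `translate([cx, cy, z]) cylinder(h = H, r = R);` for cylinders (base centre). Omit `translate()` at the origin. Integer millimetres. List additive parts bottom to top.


cube([300, 280, 100]);
translate([150, 140, 100]) cylinder(h = 90, r = 130);
translate([70, 60, 190]) cube([160, 160, 80]);


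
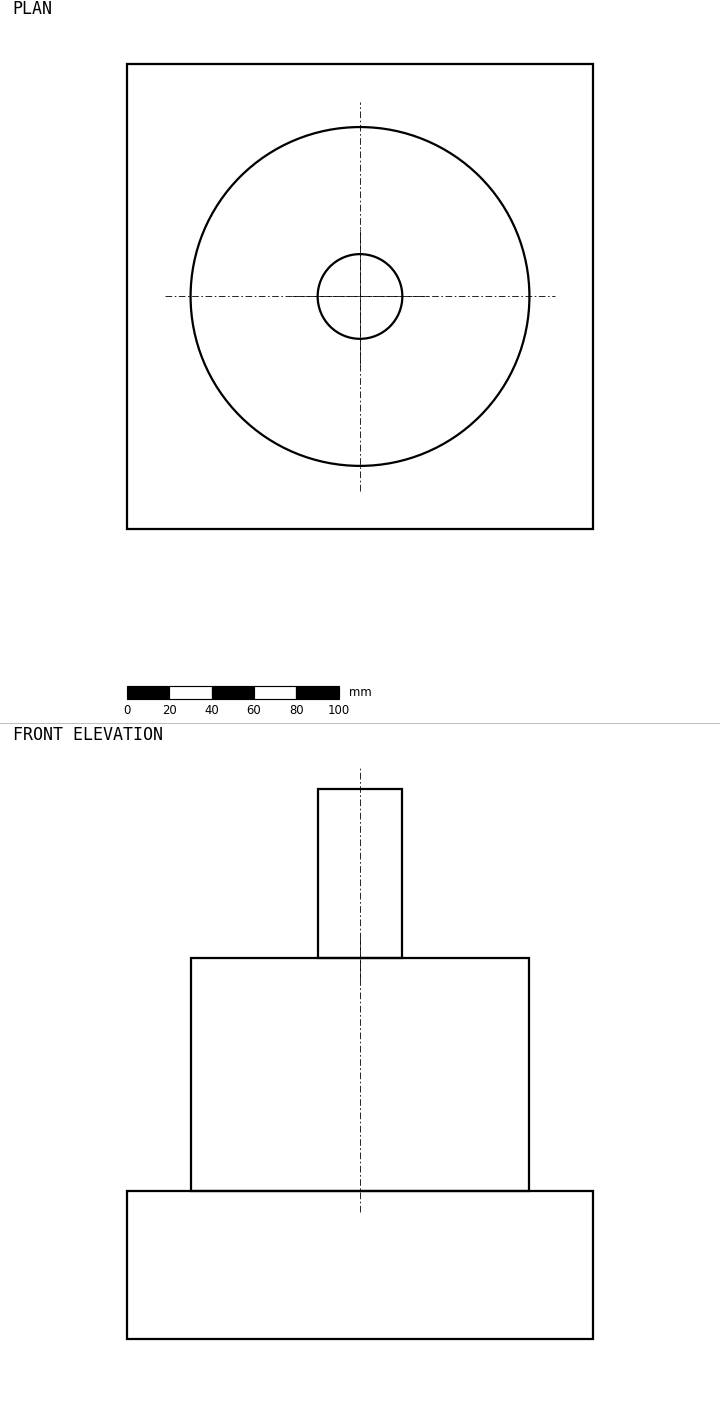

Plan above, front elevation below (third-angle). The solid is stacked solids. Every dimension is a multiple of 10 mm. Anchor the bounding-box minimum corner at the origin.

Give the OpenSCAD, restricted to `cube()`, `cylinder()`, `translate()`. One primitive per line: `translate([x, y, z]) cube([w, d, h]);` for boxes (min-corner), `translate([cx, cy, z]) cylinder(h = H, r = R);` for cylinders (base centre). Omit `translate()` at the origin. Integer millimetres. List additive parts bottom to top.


cube([220, 220, 70]);
translate([110, 110, 70]) cylinder(h = 110, r = 80);
translate([110, 110, 180]) cylinder(h = 80, r = 20);
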